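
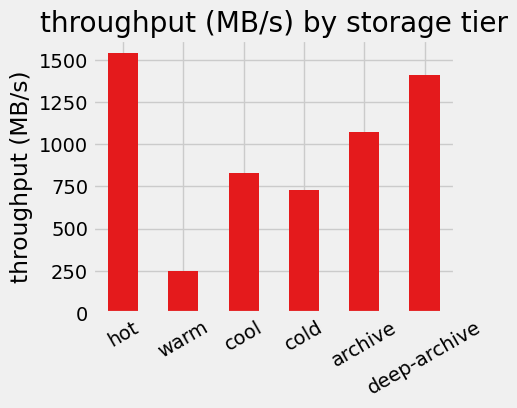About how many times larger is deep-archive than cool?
≈ 1.75×

deep-archive ≈ 1400, cool ≈ 800; 1400/800 ≈ 1.75.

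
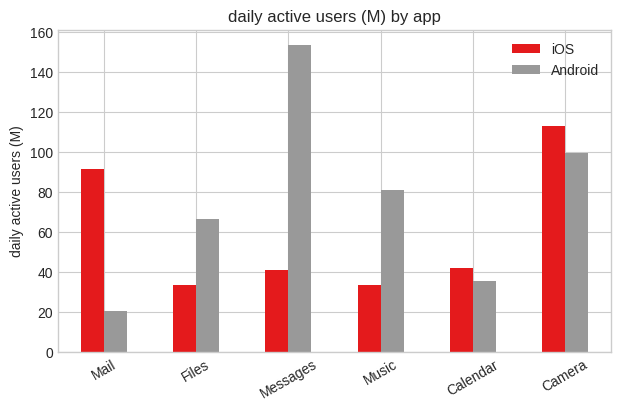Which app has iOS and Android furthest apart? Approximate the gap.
Messages, ≈ 120 M

Messages: iOS ≈ 40, Android ≈ 160 → gap ≈ 120. Next-largest (Mail) is only ≈ 80.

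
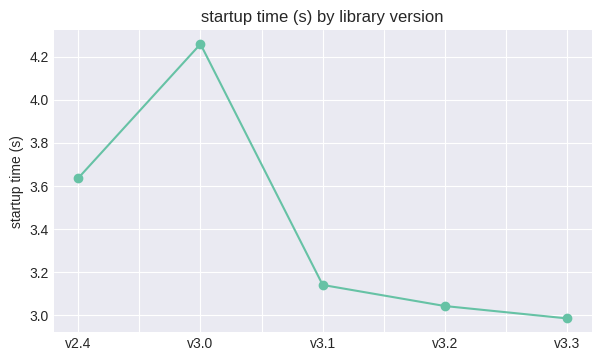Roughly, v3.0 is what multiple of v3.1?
≈ 1.31×

v3.0 ≈ 4.2, v3.1 ≈ 3.2; 4.2/3.2 ≈ 1.31.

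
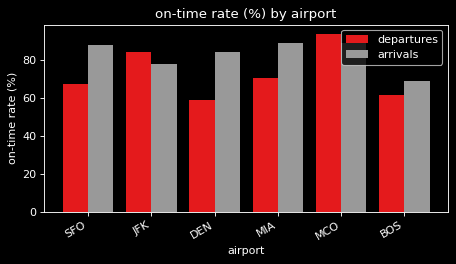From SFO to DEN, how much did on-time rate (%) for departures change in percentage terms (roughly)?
SFO ≈ 70, DEN ≈ 60; (60 − 70) / 70 ≈ -14.3%.

≈ -14.3%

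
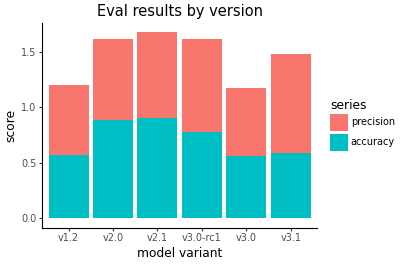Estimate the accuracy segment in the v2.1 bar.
accuracy top ≈ 1.0, bottom ≈ 0.0; segment ≈ 1.0.

≈ 1.0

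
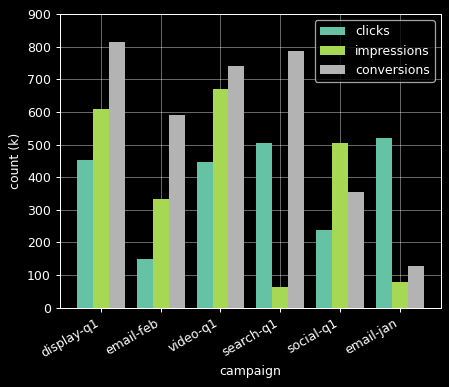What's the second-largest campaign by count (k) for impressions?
Top 3 for impressions: video-q1 ≈ 700, display-q1 ≈ 600, social-q1 ≈ 500.

display-q1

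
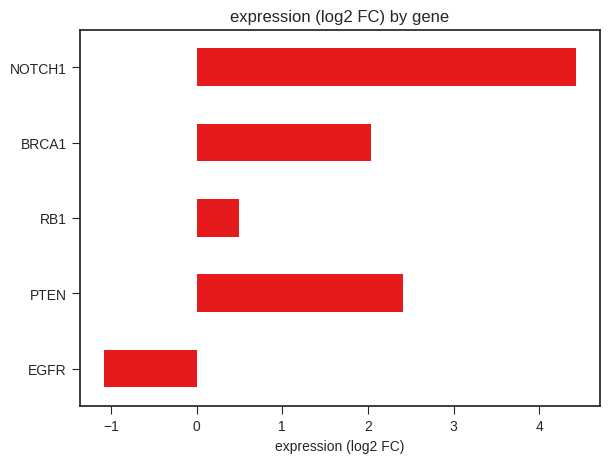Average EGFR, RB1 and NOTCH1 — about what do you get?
≈ 1.33

(-1.0 + 0.5 + 4.5) / 3 ≈ 1.33.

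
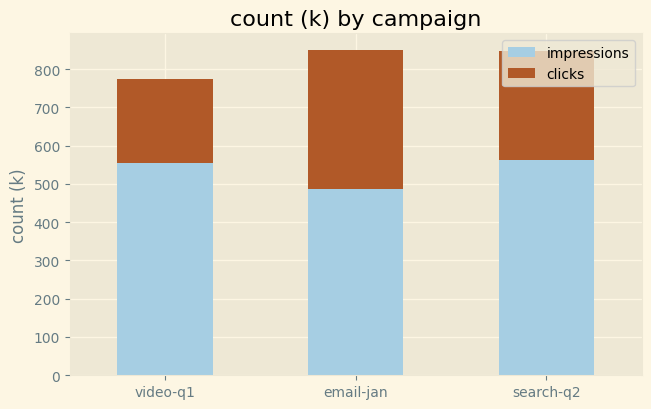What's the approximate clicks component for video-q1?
clicks top ≈ 800, bottom ≈ 600; segment ≈ 200.

≈ 200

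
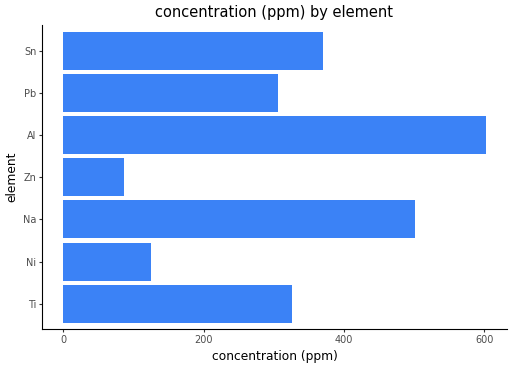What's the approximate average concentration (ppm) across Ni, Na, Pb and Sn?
≈ 325

(100 + 500 + 300 + 400) / 4 ≈ 325.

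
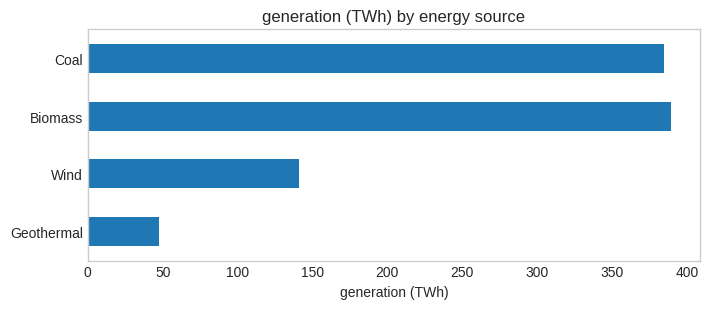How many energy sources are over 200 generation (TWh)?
2

Above 200: Biomass, Coal.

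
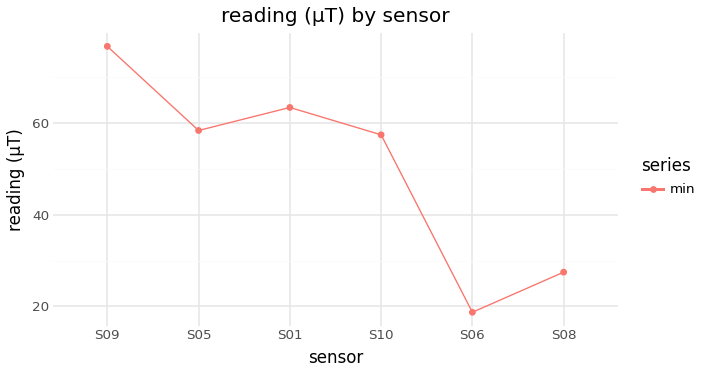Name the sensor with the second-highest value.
S01

Top 3: S09 ≈ 75, S01 ≈ 65, S05 ≈ 60.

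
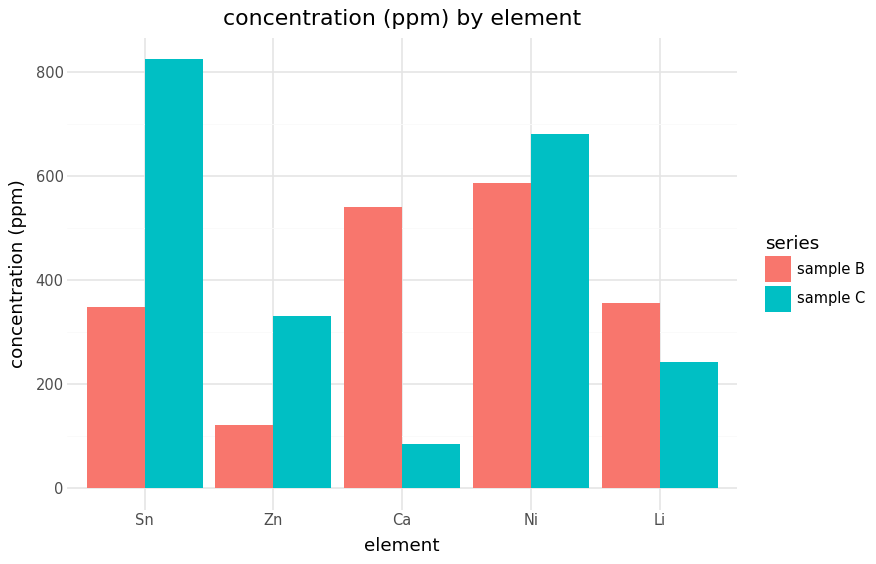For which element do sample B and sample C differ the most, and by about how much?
Sn: sample B ≈ 300, sample C ≈ 800 → gap ≈ 500. Next-largest (Ca) is only ≈ 400.

Sn, ≈ 500 ppm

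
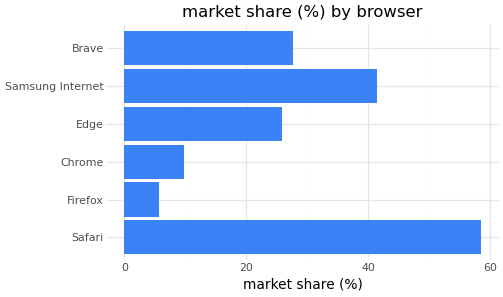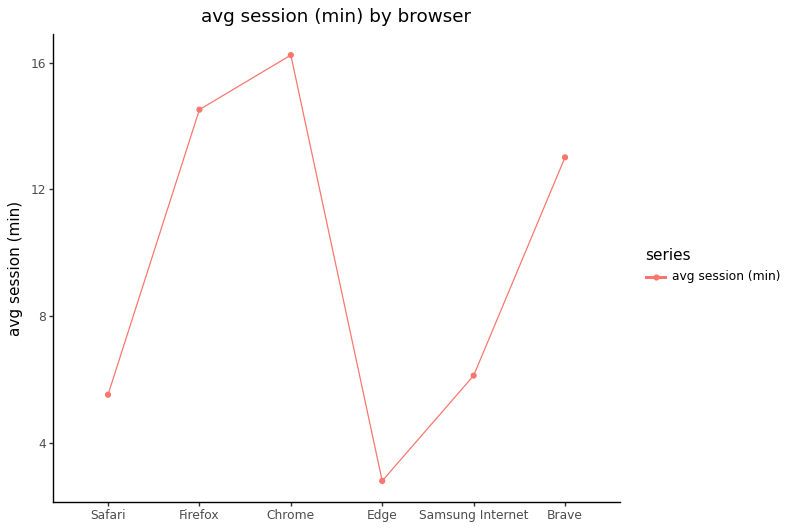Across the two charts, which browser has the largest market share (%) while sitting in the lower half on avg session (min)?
Safari

Chart 2 median avg session (min) ≈ 10; below-median browsers: Safari, Edge, Samsung Internet. Among those, Safari has the highest market share (%) (≈ 60).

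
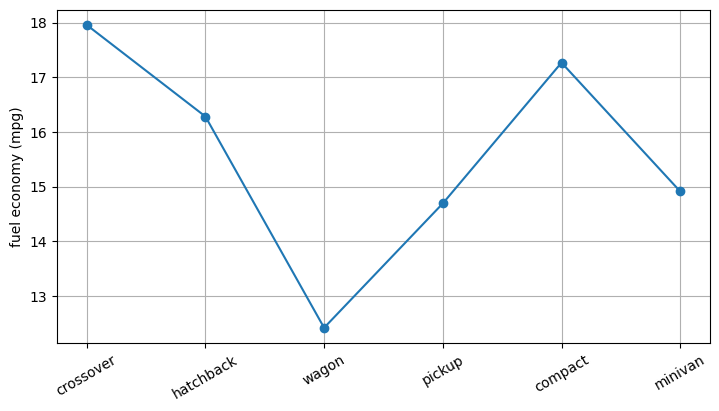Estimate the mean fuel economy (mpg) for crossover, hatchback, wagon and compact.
(18.0 + 16.5 + 12.5 + 17.5) / 4 ≈ 16.12.

≈ 16.12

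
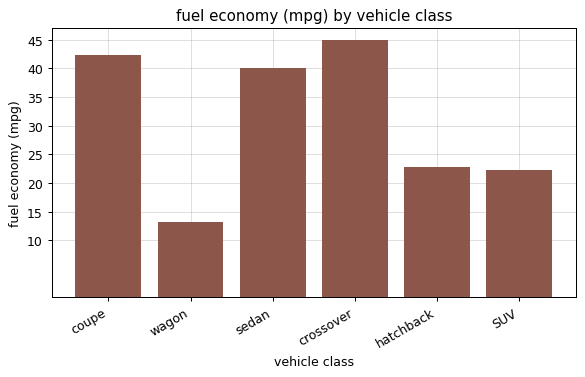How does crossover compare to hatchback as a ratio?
≈ 1.8×

crossover ≈ 45, hatchback ≈ 25; 45/25 ≈ 1.8.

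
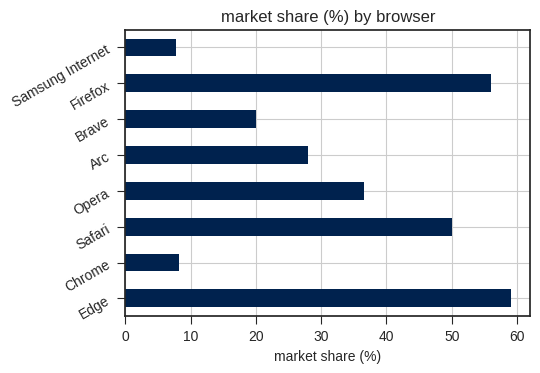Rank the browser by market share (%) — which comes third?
Top 4: Edge ≈ 60, Firefox ≈ 55, Safari ≈ 50, Opera ≈ 35.

Safari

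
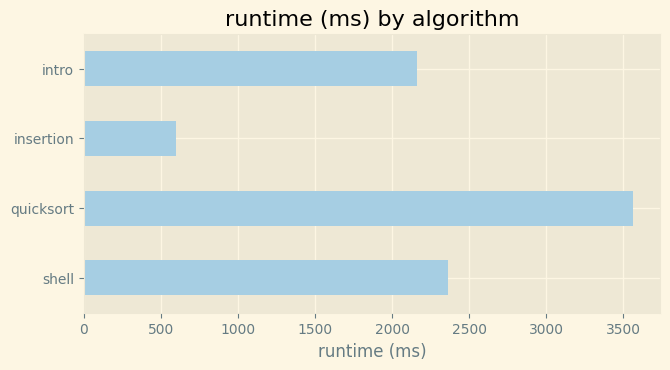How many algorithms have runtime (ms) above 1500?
3

Above 1500: shell, quicksort, intro.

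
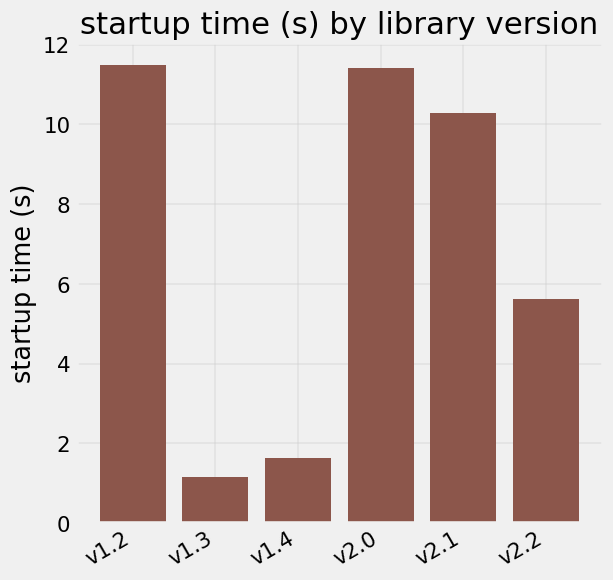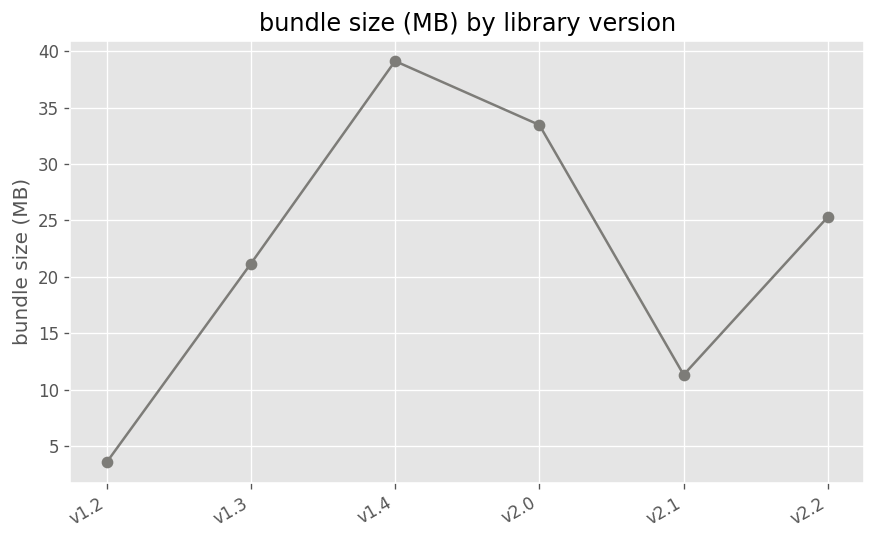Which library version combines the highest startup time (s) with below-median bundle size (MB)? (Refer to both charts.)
Chart 2 median bundle size (MB) ≈ 25; below-median library versions: v1.2, v1.3, v2.1. Among those, v1.2 has the highest startup time (s) (≈ 12).

v1.2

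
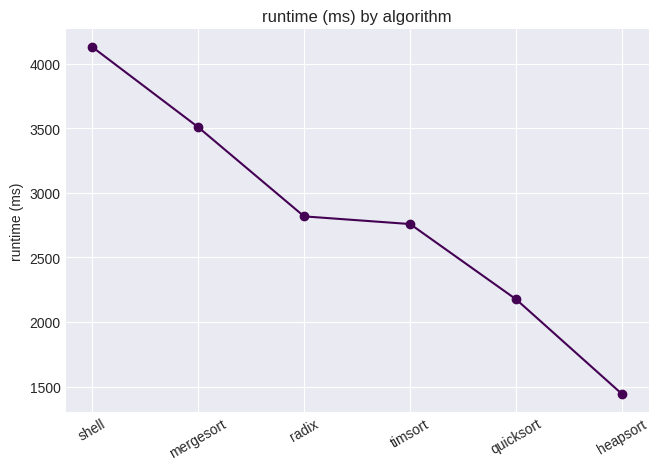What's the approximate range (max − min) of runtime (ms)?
≈ 2500

Max shell ≈ 4000, min heapsort ≈ 1500; range ≈ 2500.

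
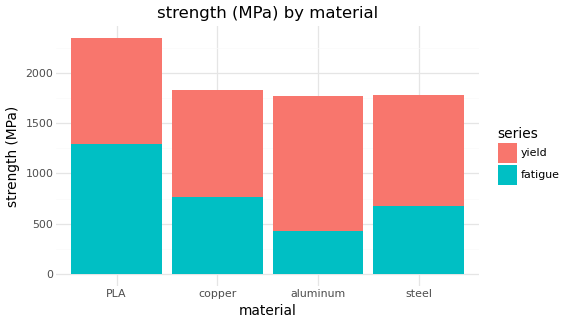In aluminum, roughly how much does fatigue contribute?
≈ 400

fatigue top ≈ 400, bottom ≈ 0; segment ≈ 400.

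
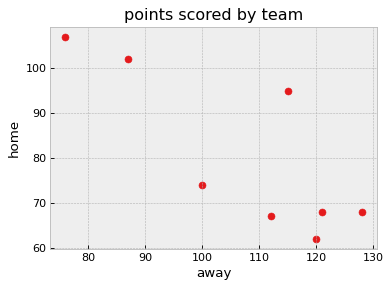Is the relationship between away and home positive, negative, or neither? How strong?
Points are negatively correlated; strong (|r| ≈ 0.8).

negative, strong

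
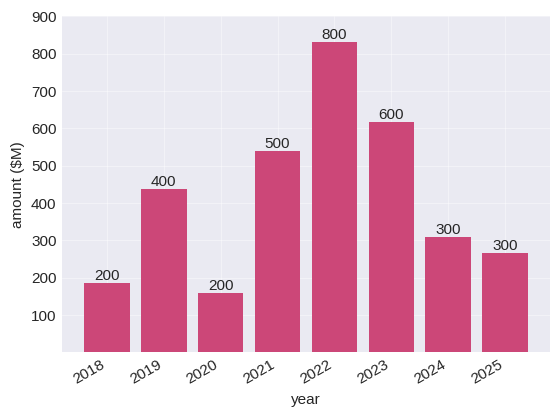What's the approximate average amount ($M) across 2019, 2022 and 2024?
(400 + 800 + 300) / 3 ≈ 500.

≈ 500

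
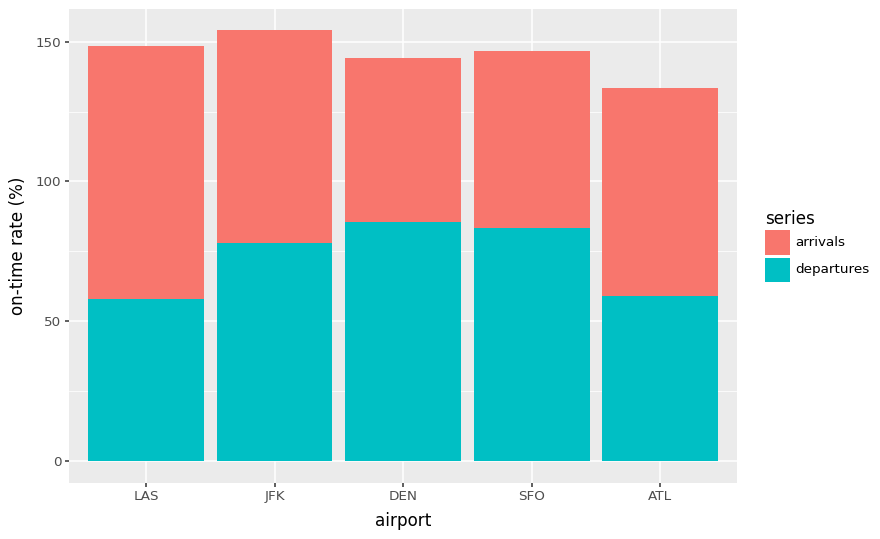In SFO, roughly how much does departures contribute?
≈ 80

departures top ≈ 80, bottom ≈ 0; segment ≈ 80.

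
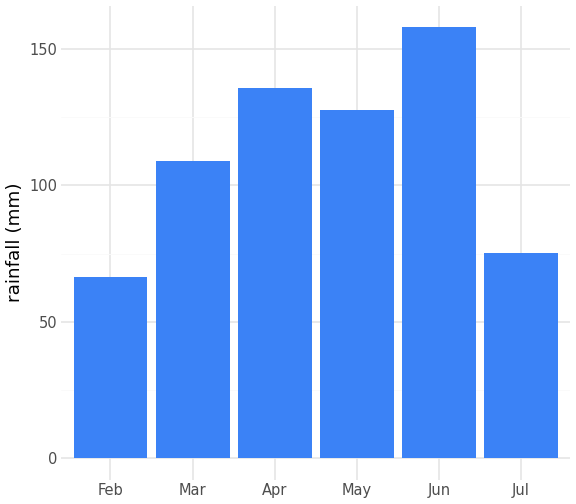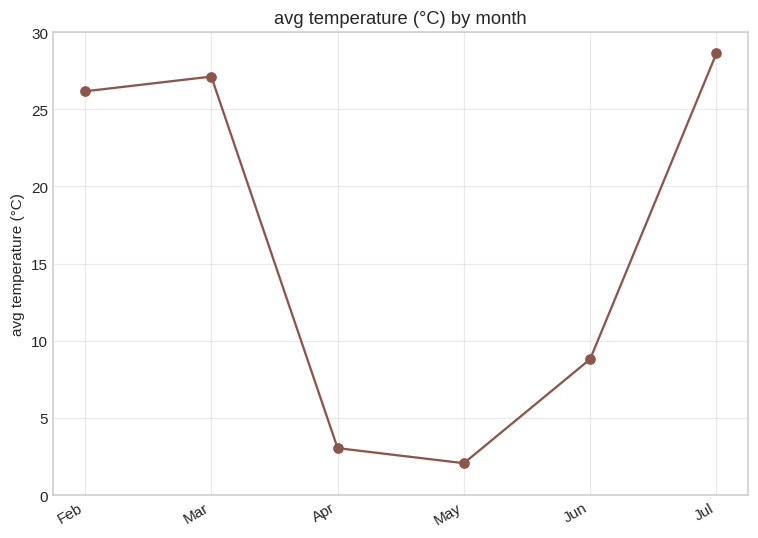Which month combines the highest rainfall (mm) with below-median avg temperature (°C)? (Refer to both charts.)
Chart 2 median avg temperature (°C) ≈ 15; below-median months: Apr, May, Jun. Among those, Jun has the highest rainfall (mm) (≈ 160).

Jun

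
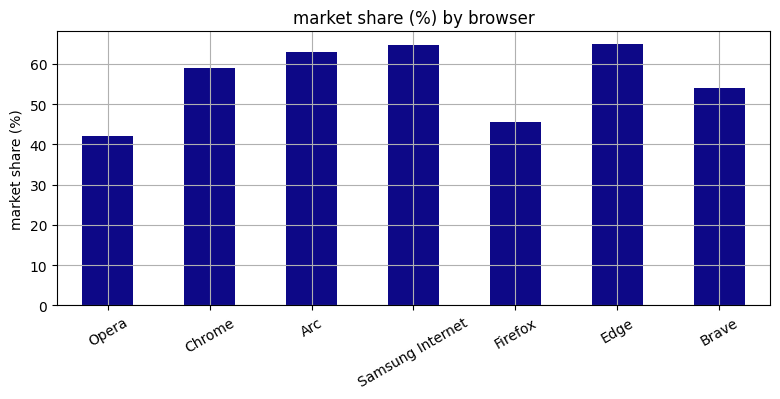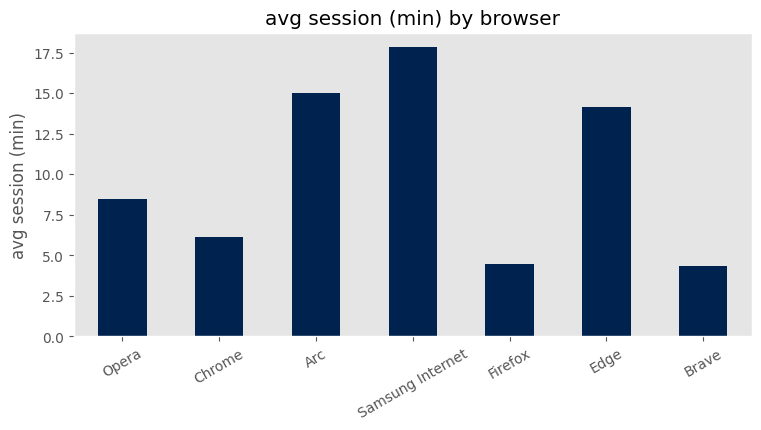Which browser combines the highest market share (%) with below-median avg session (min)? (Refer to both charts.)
Chrome

Chart 2 median avg session (min) ≈ 8; below-median browsers: Chrome, Firefox, Brave. Among those, Chrome has the highest market share (%) (≈ 60).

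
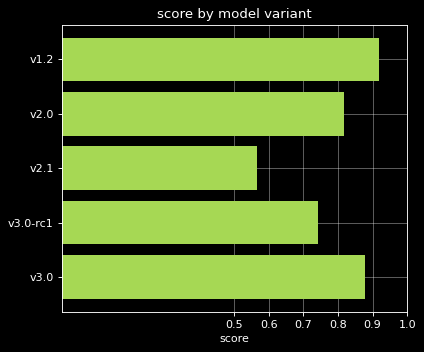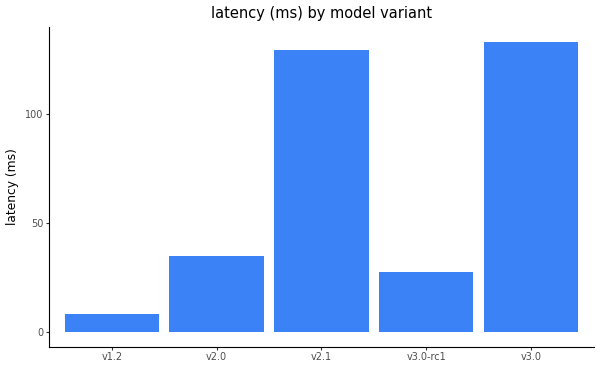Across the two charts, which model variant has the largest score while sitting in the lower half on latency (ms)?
v1.2

Chart 2 median latency (ms) ≈ 40; below-median model variants: v1.2, v3.0-rc1. Among those, v1.2 has the highest score (≈ 0.9).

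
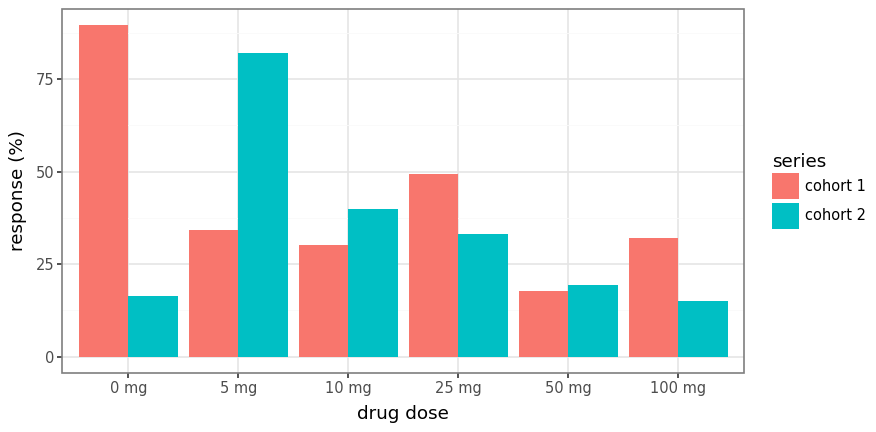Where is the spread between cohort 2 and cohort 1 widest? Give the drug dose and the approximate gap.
0 mg, ≈ 70 %

0 mg: cohort 2 ≈ 20, cohort 1 ≈ 90 → gap ≈ 70. Next-largest (5 mg) is only ≈ 50.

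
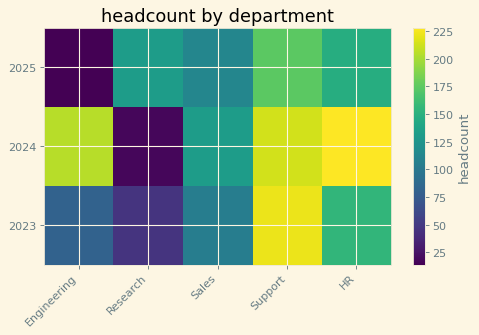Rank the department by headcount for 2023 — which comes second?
HR

Top 3 for 2023: Support ≈ 220, HR ≈ 160, Sales ≈ 100.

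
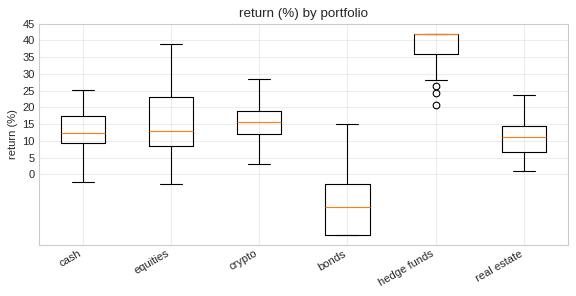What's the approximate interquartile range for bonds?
Q3 ≈ -5, Q1 ≈ -20; IQR ≈ 15.

≈ 15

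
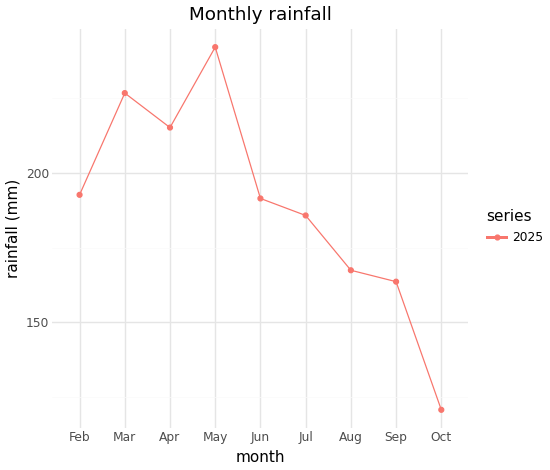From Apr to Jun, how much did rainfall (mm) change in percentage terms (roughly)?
Apr ≈ 220, Jun ≈ 200; (200 − 220) / 220 ≈ -9.1%.

≈ -9.1%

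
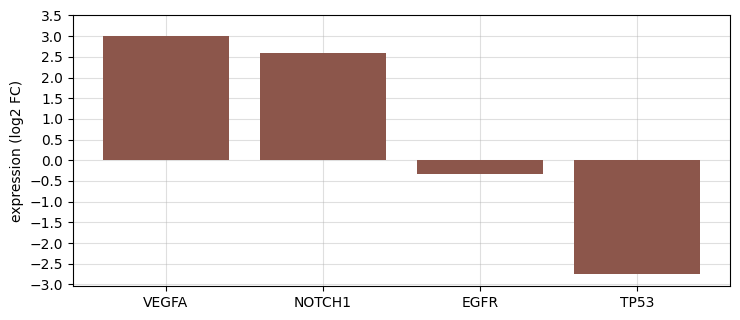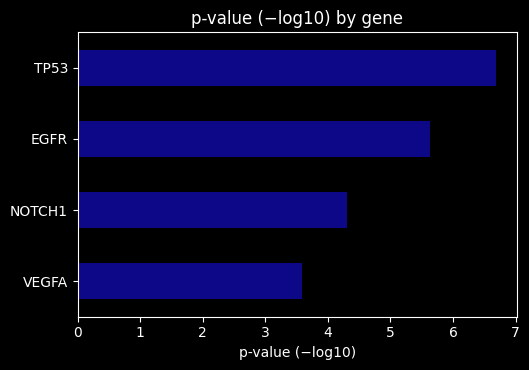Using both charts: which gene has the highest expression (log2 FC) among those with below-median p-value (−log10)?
Chart 2 median p-value (−log10) ≈ 5; below-median genes: VEGFA, NOTCH1. Among those, VEGFA has the highest expression (log2 FC) (≈ 3).

VEGFA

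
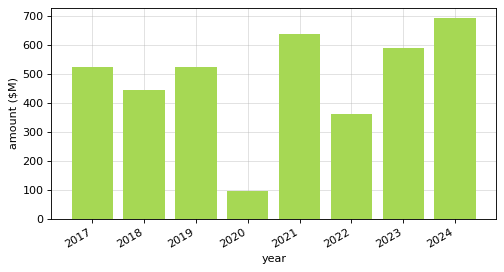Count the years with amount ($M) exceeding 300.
7

Above 300: 2017, 2018, 2019, 2021, 2022, 2023, 2024.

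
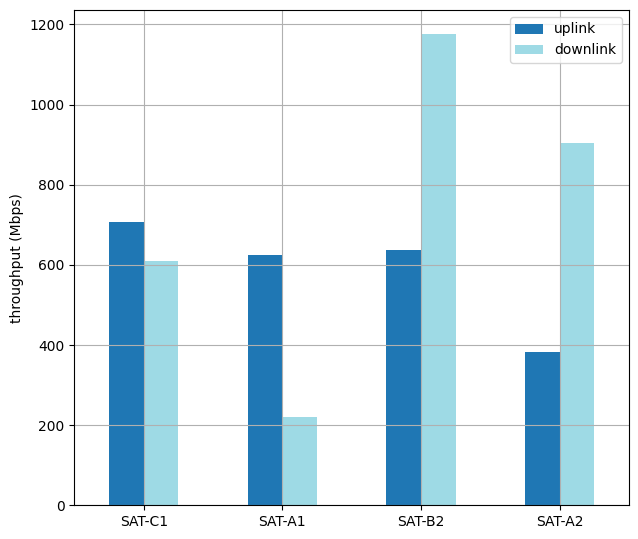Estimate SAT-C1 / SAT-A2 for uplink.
≈ 1.75×

SAT-C1 ≈ 700, SAT-A2 ≈ 400; 700/400 ≈ 1.75.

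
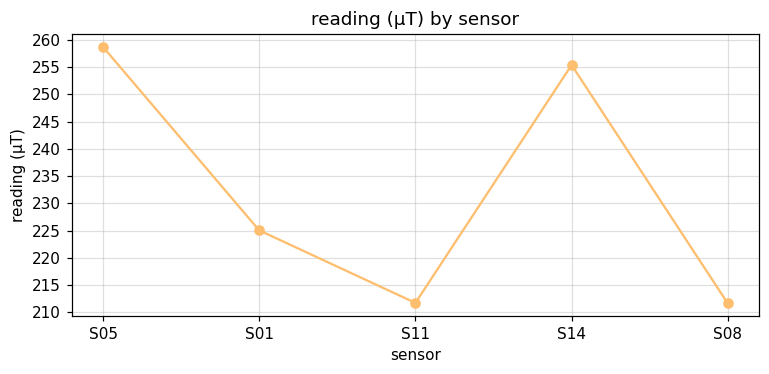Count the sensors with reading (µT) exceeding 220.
Above 220: S05, S01, S14.

3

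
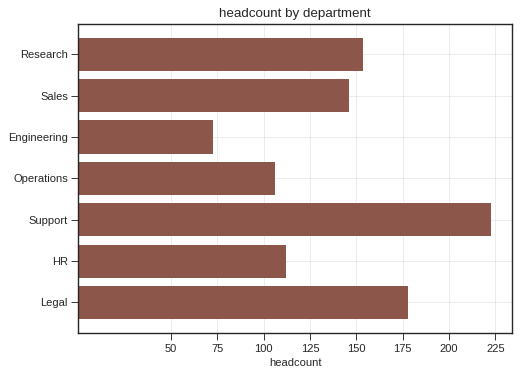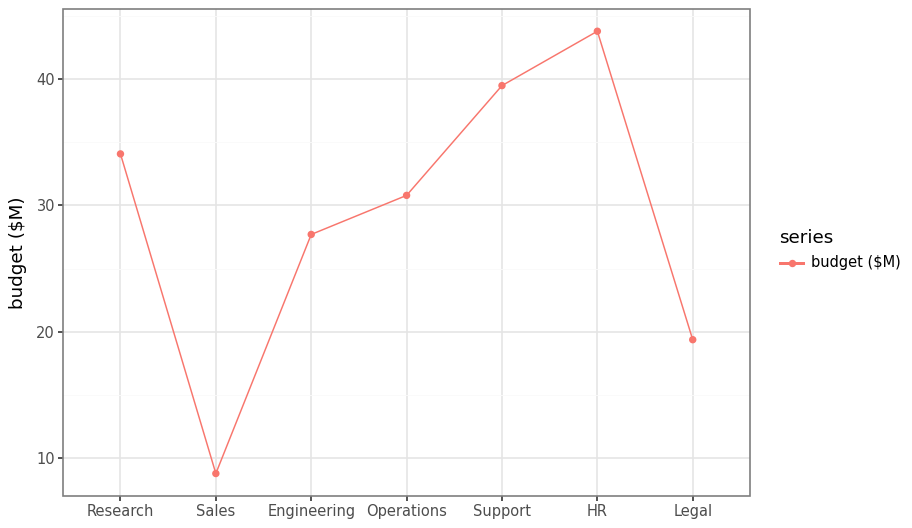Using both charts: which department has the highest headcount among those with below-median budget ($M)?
Chart 2 median budget ($M) ≈ 30; below-median departments: Sales, Engineering, Legal. Among those, Legal has the highest headcount (≈ 175).

Legal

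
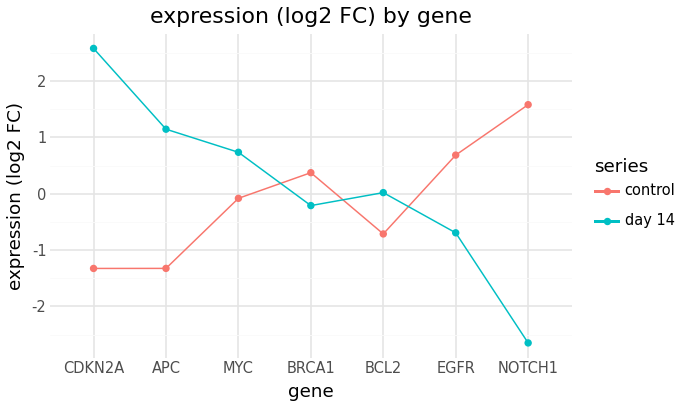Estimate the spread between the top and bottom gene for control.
≈ 3.0

Max NOTCH1 ≈ 1.5, min CDKN2A ≈ -1.5; range ≈ 3.0.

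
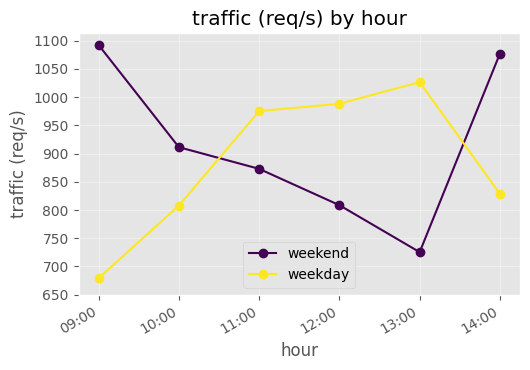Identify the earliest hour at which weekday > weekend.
10:00: weekday ≈ 800 vs weekend ≈ 900 (not yet); 11:00: weekday ≈ 1000 vs weekend ≈ 850 (first crossover).

11:00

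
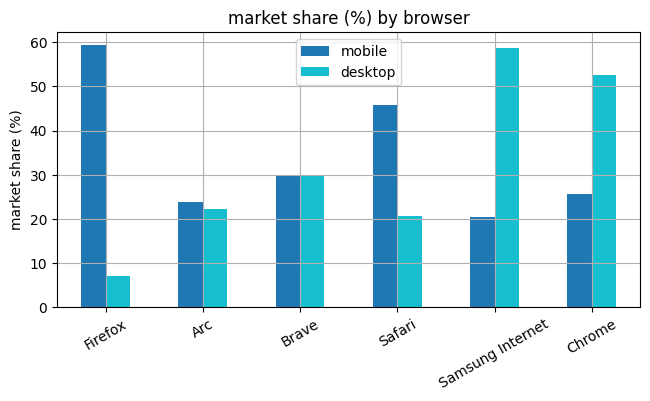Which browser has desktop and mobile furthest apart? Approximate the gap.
Firefox, ≈ 55 %

Firefox: desktop ≈ 5, mobile ≈ 60 → gap ≈ 55. Next-largest (Samsung Internet) is only ≈ 40.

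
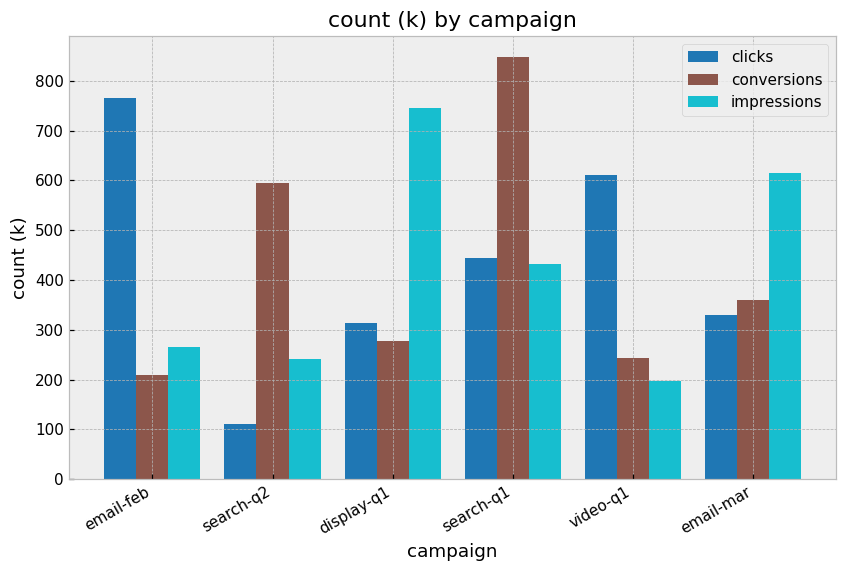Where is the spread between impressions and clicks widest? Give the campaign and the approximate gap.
email-feb: impressions ≈ 300, clicks ≈ 800 → gap ≈ 500. Next-largest (display-q1) is only ≈ 400.

email-feb, ≈ 500 k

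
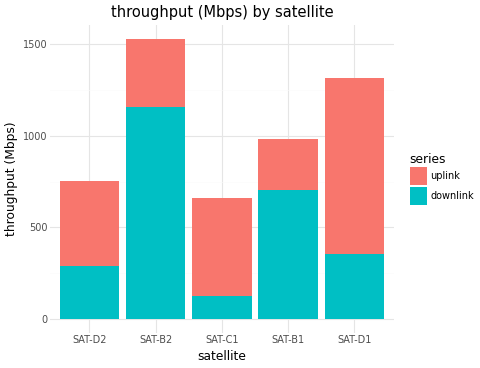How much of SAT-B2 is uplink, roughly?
uplink top ≈ 1600, bottom ≈ 1200; segment ≈ 400.

≈ 400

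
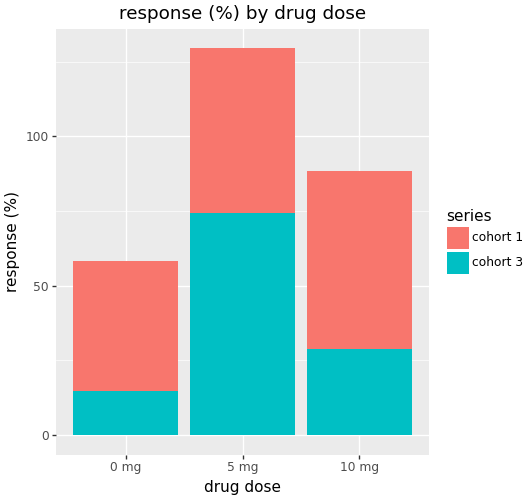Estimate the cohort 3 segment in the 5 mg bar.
cohort 3 top ≈ 80, bottom ≈ 0; segment ≈ 80.

≈ 80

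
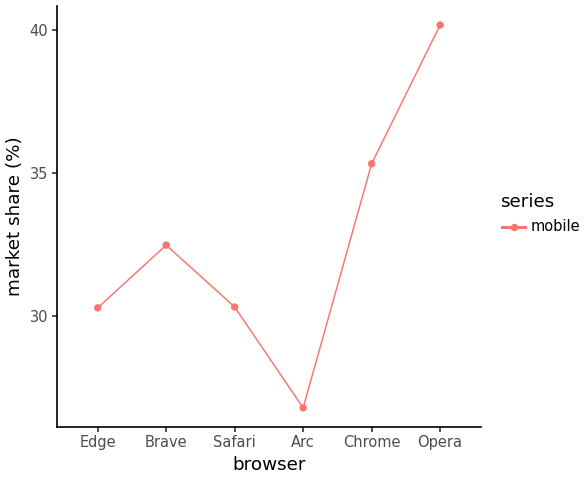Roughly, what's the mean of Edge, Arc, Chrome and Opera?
(30 + 26 + 36 + 40) / 4 ≈ 33.

≈ 33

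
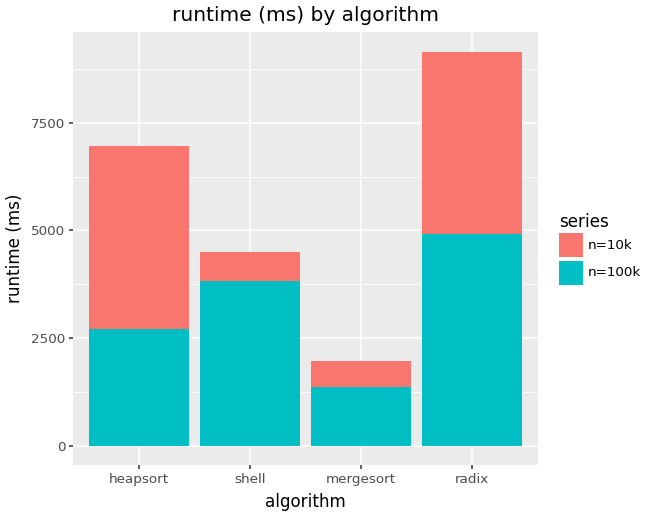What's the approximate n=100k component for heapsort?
n=100k top ≈ 3000, bottom ≈ 0; segment ≈ 3000.

≈ 3000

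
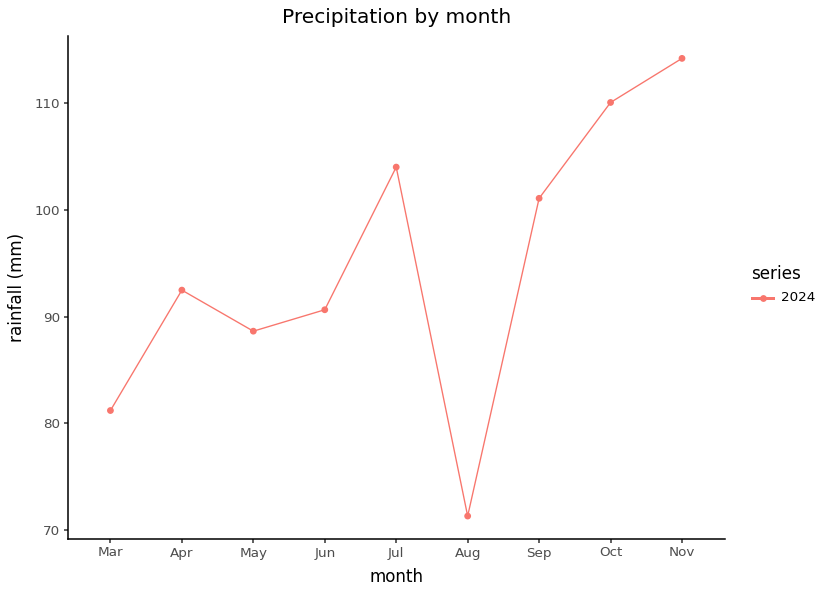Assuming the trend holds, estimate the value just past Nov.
≈ 122.5

Last three: 100, 110, 115 → slope ≈ 7.5/step → next ≈ 122.5.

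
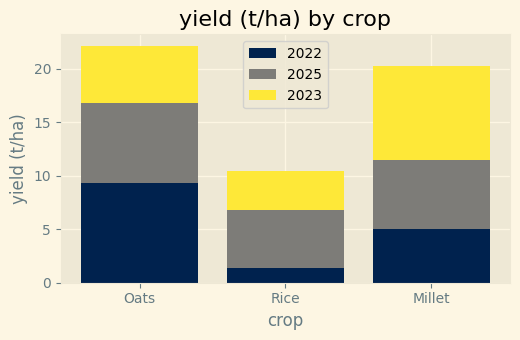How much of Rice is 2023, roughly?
2023 top ≈ 10, bottom ≈ 6; segment ≈ 4.

≈ 4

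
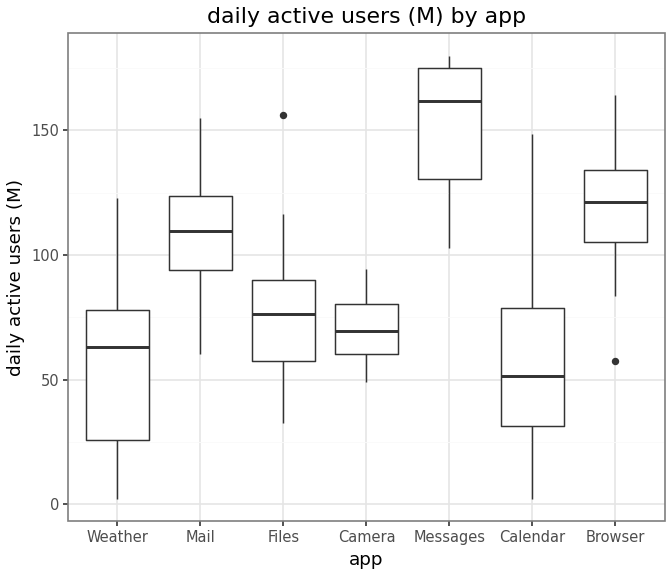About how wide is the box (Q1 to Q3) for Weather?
Q3 ≈ 80, Q1 ≈ 30; IQR ≈ 50.

≈ 50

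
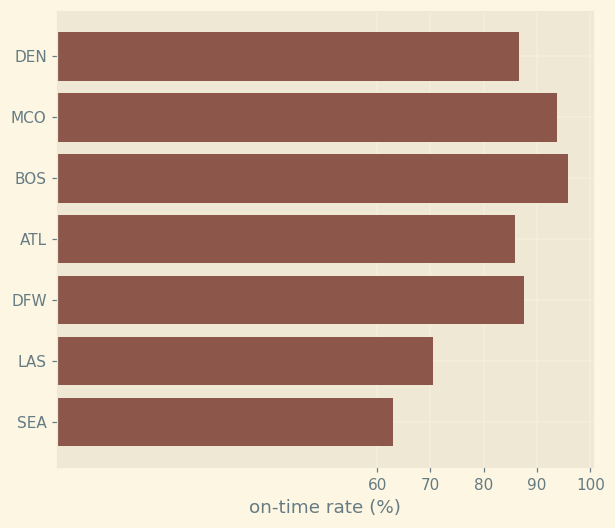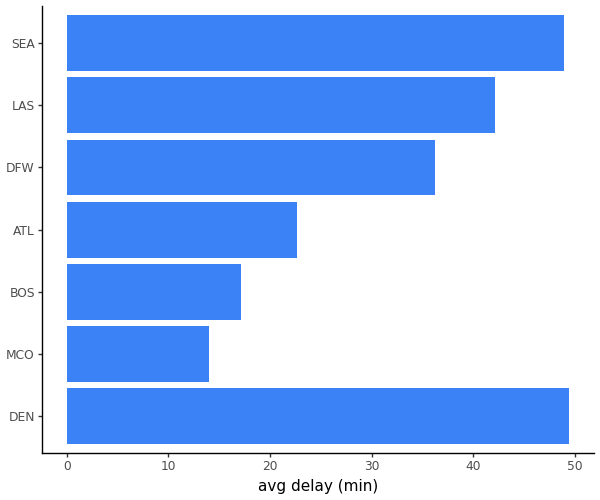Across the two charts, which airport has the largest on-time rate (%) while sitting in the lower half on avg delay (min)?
BOS

Chart 2 median avg delay (min) ≈ 35; below-median airports: MCO, BOS, ATL. Among those, BOS has the highest on-time rate (%) (≈ 100).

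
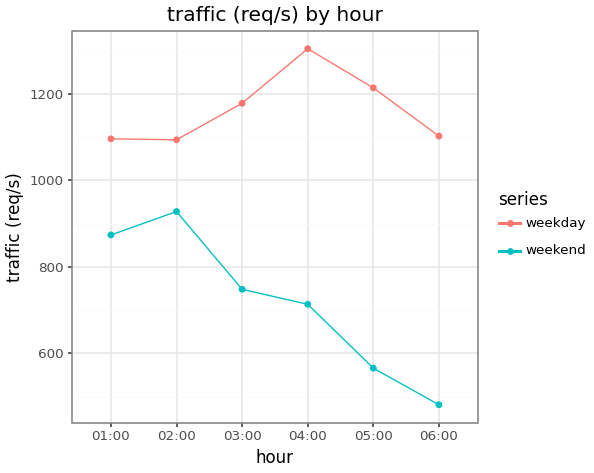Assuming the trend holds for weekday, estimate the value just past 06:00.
≈ 1000

Last three: 1300, 1200, 1100 → slope ≈ -100/step → next ≈ 1000.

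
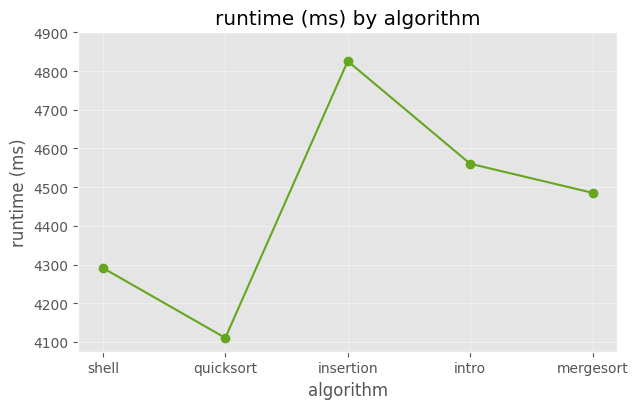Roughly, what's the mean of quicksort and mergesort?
≈ 4300

(4100 + 4500) / 2 ≈ 4300.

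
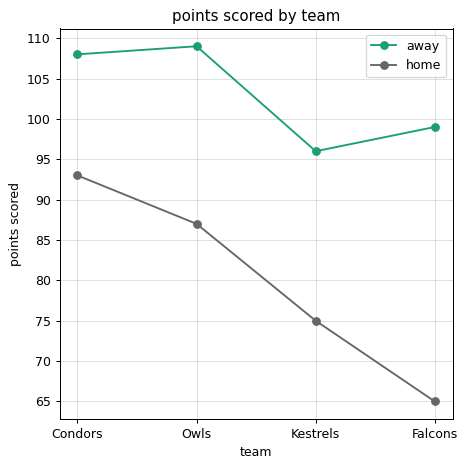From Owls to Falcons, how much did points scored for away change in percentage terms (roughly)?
Owls ≈ 110, Falcons ≈ 100; (100 − 110) / 110 ≈ -9.1%.

≈ -9.1%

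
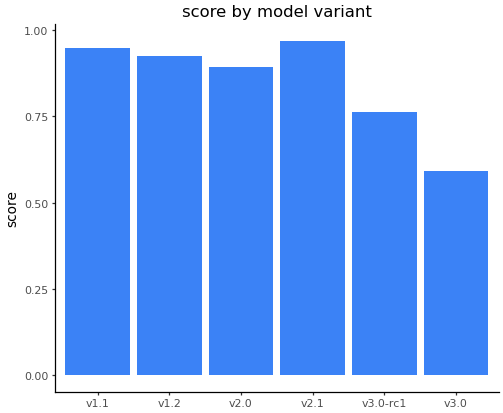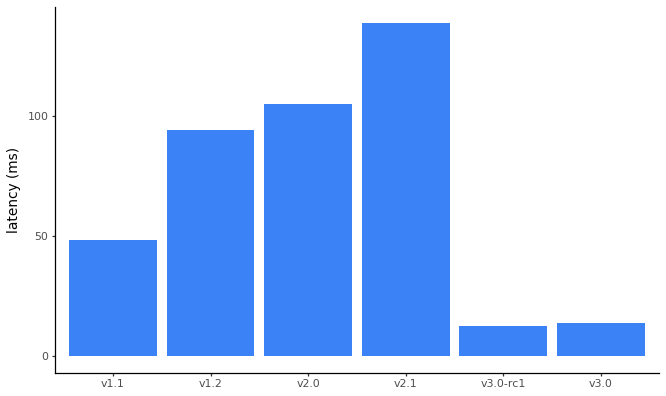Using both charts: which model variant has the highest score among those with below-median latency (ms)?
Chart 2 median latency (ms) ≈ 80; below-median model variants: v1.1, v3.0-rc1, v3.0. Among those, v1.1 has the highest score (≈ 0.9).

v1.1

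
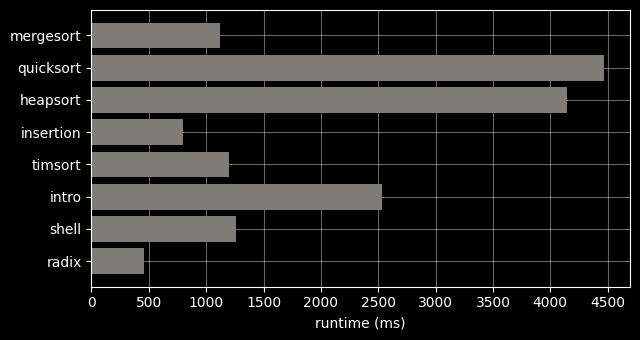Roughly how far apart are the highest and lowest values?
Max quicksort ≈ 4500, min radix ≈ 500; range ≈ 4000.

≈ 4000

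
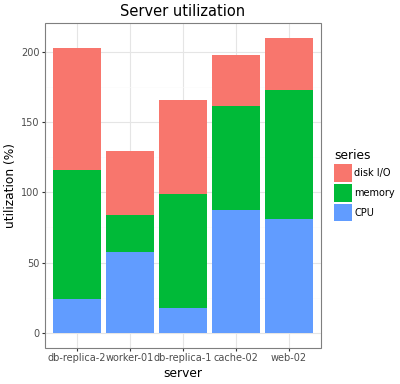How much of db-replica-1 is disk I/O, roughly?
disk I/O top ≈ 160, bottom ≈ 100; segment ≈ 60.

≈ 60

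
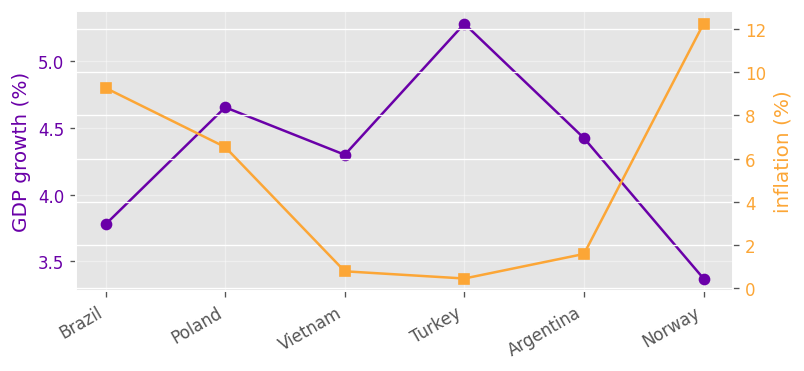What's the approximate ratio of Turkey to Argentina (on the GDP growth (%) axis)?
≈ 1.18×

Turkey ≈ 5.2, Argentina ≈ 4.4; 5.2/4.4 ≈ 1.18.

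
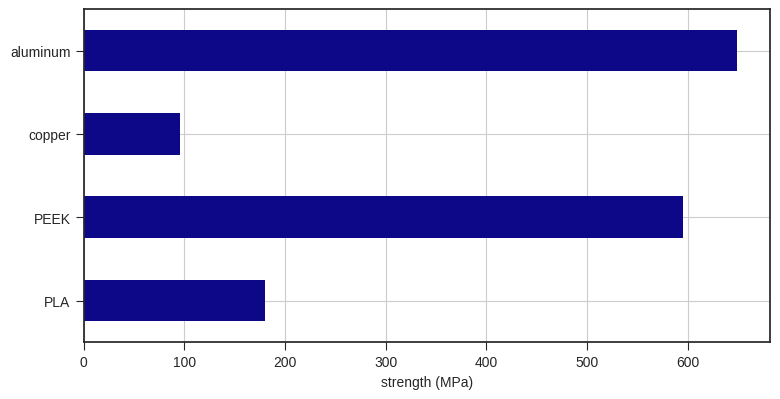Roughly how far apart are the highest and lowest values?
Max aluminum ≈ 600, min copper ≈ 100; range ≈ 500.

≈ 500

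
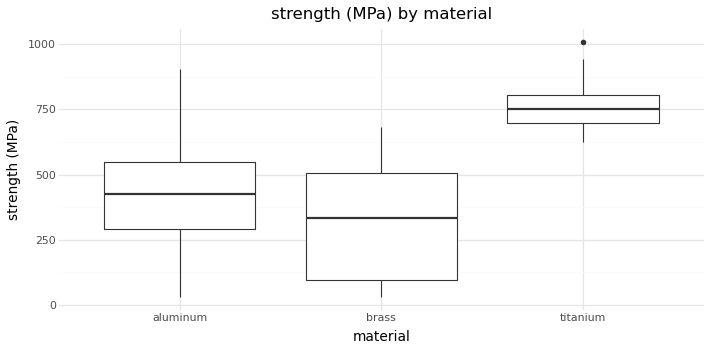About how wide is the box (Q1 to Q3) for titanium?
≈ 100

Q3 ≈ 800, Q1 ≈ 700; IQR ≈ 100.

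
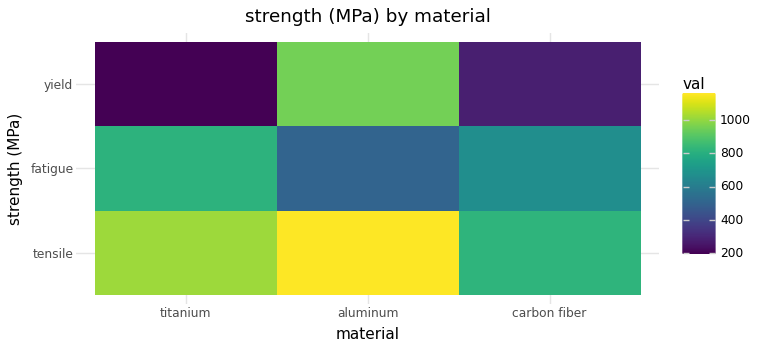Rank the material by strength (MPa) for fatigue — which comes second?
carbon fiber

Top 3 for fatigue: titanium ≈ 800, carbon fiber ≈ 700, aluminum ≈ 500.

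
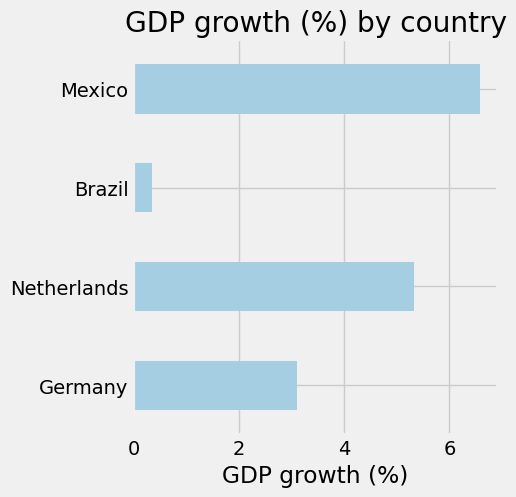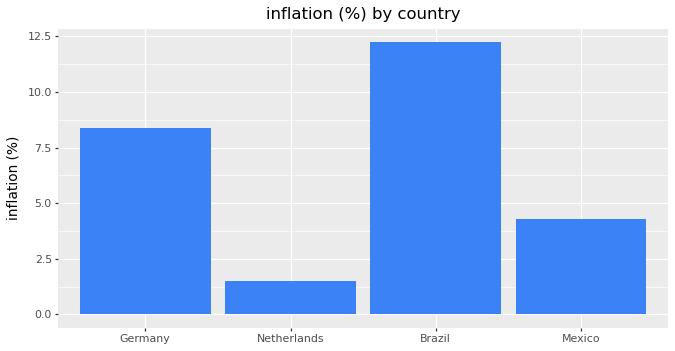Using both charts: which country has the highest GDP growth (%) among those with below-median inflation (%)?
Chart 2 median inflation (%) ≈ 6; below-median countries: Netherlands, Mexico. Among those, Mexico has the highest GDP growth (%) (≈ 7).

Mexico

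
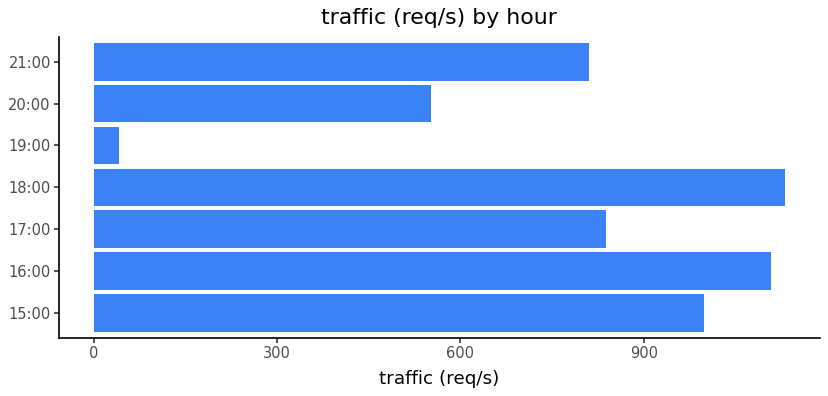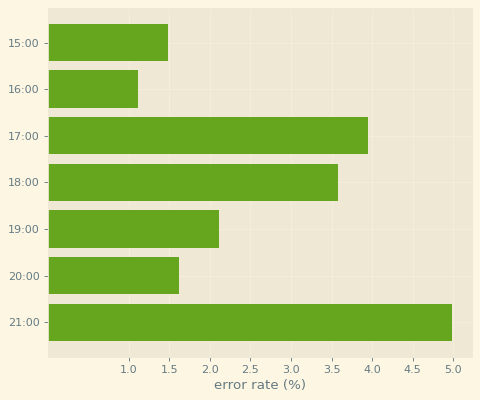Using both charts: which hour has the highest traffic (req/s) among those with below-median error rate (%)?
16:00

Chart 2 median error rate (%) ≈ 2; below-median hours: 15:00, 16:00, 20:00. Among those, 16:00 has the highest traffic (req/s) (≈ 1200).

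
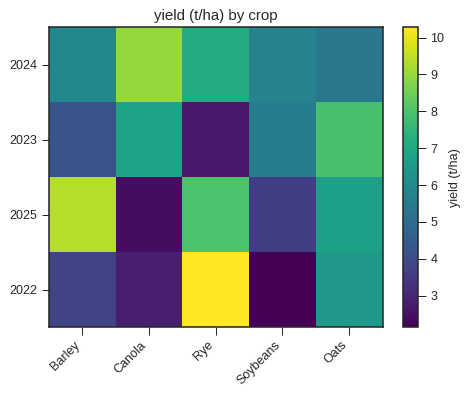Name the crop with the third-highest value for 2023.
Top 4 for 2023: Oats ≈ 8, Canola ≈ 7, Soybeans ≈ 6, Barley ≈ 4.

Soybeans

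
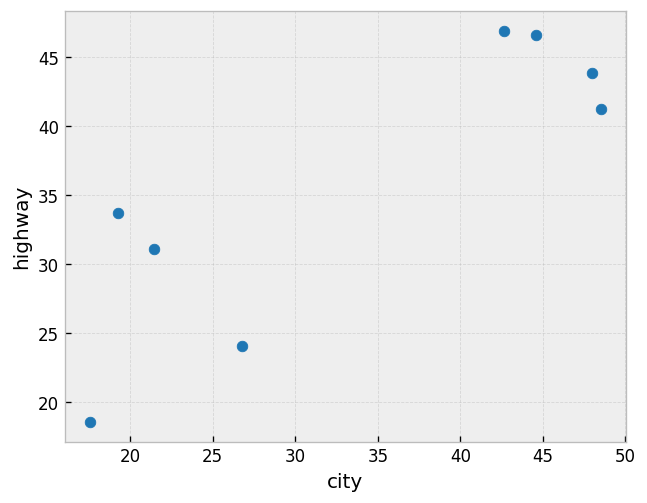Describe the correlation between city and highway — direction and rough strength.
positive, strong

Points are positively correlated; strong (|r| ≈ 0.8).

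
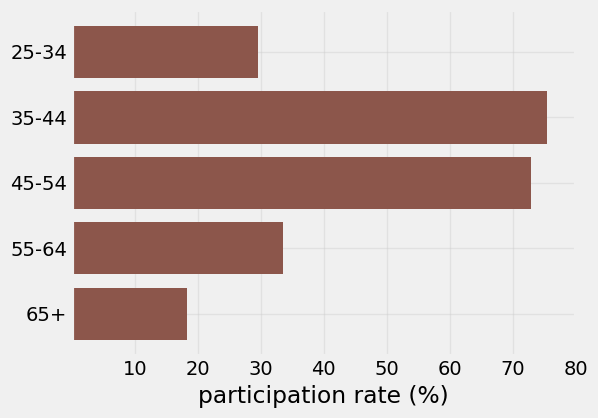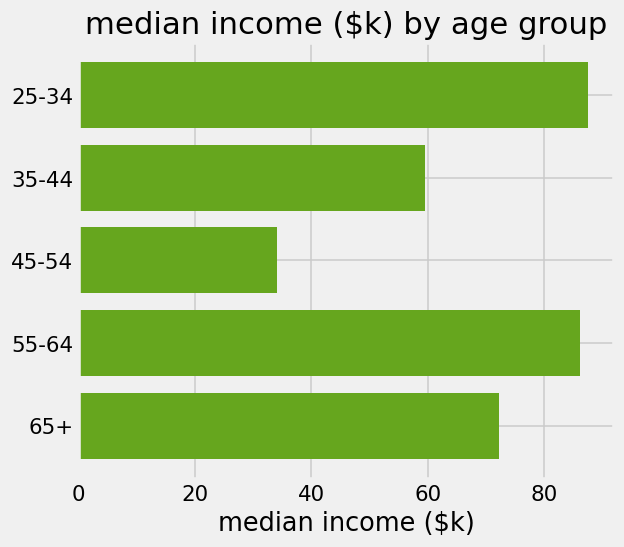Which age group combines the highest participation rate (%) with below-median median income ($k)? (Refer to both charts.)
35-44

Chart 2 median median income ($k) ≈ 70; below-median age groups: 35-44, 45-54. Among those, 35-44 has the highest participation rate (%) (≈ 80).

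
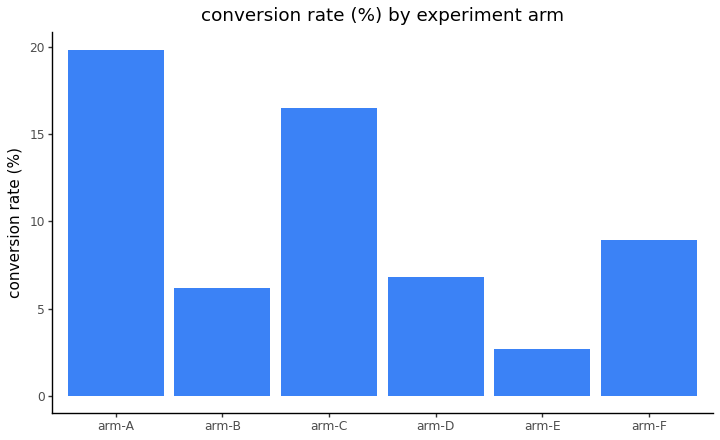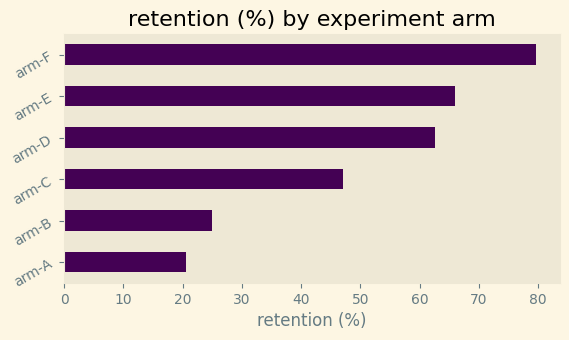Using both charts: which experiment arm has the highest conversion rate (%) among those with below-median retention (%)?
arm-A

Chart 2 median retention (%) ≈ 50; below-median experiment arms: arm-A, arm-B, arm-C. Among those, arm-A has the highest conversion rate (%) (≈ 20).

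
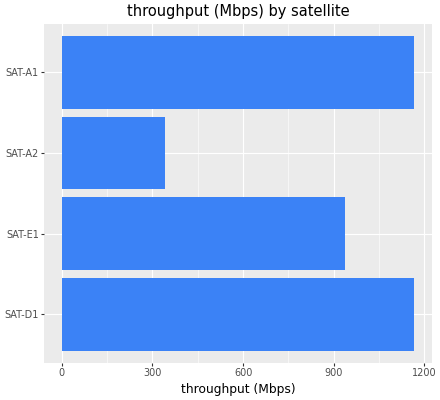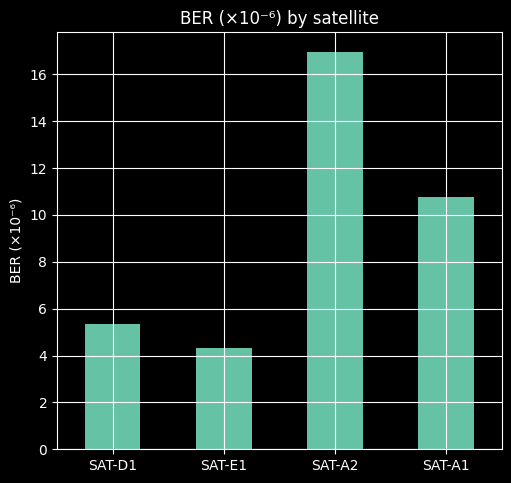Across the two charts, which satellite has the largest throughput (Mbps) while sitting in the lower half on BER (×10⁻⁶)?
SAT-D1

Chart 2 median BER (×10⁻⁶) ≈ 8; below-median satellites: SAT-D1, SAT-E1. Among those, SAT-D1 has the highest throughput (Mbps) (≈ 1200).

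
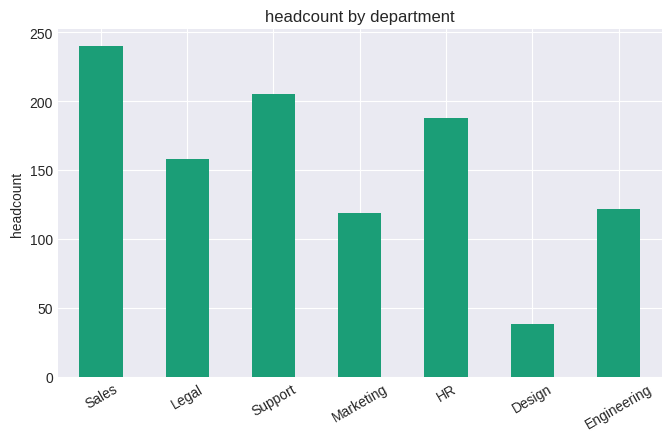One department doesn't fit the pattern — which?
Design

Design ≈ 40; the rest sit between ≈ 120 and ≈ 240.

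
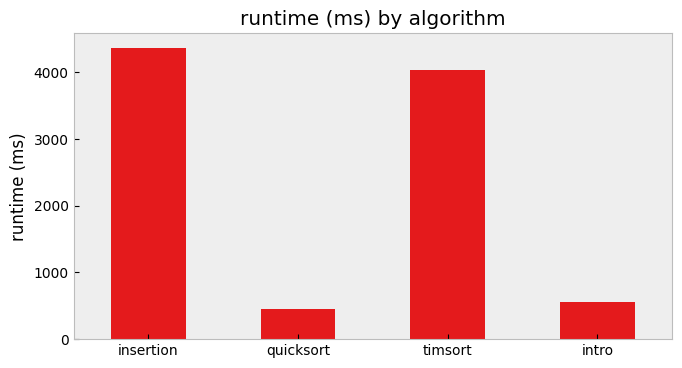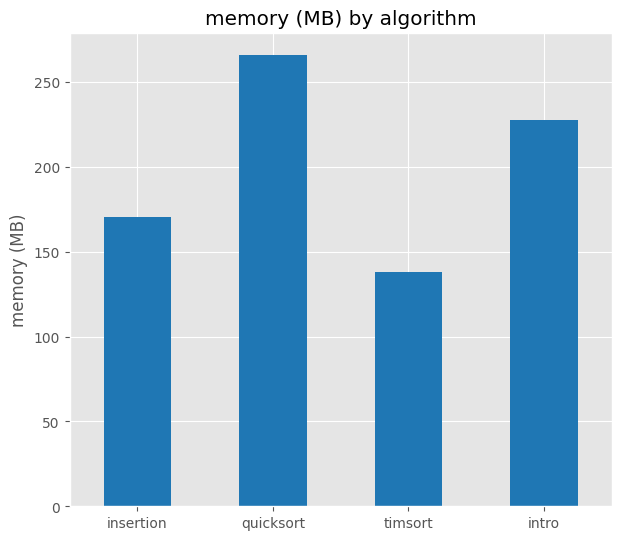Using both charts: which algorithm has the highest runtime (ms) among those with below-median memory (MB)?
insertion

Chart 2 median memory (MB) ≈ 200; below-median algorithms: insertion, timsort. Among those, insertion has the highest runtime (ms) (≈ 4500).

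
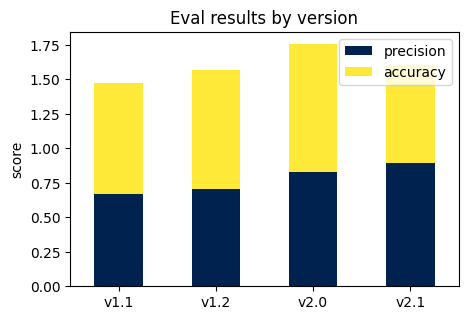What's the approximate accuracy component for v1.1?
≈ 0.8

accuracy top ≈ 1.4, bottom ≈ 0.6; segment ≈ 0.8.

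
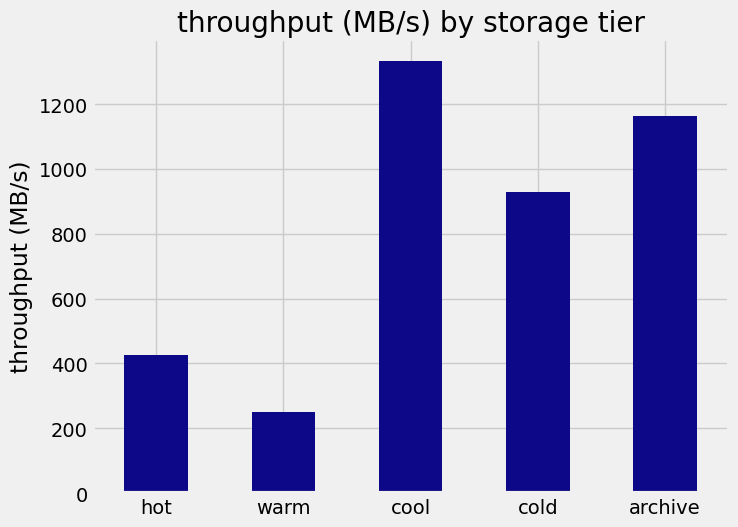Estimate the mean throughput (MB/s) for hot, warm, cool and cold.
≈ 750

(400 + 200 + 1400 + 1000) / 4 ≈ 750.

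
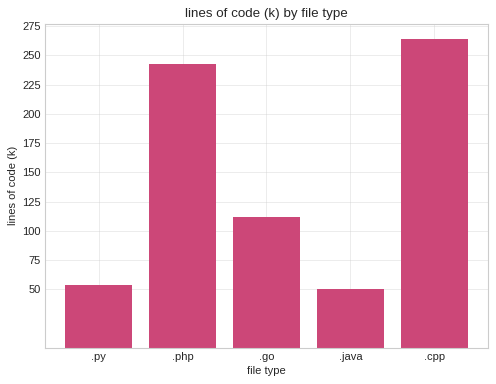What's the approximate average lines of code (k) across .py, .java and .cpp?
(50 + 50 + 275) / 3 ≈ 125.

≈ 125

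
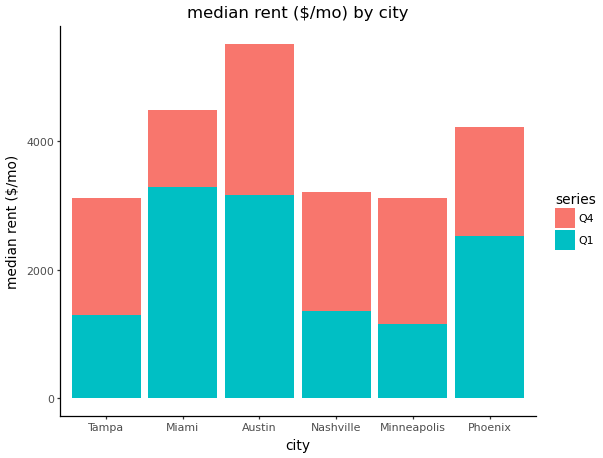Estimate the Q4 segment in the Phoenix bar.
≈ 1500

Q4 top ≈ 4000, bottom ≈ 2500; segment ≈ 1500.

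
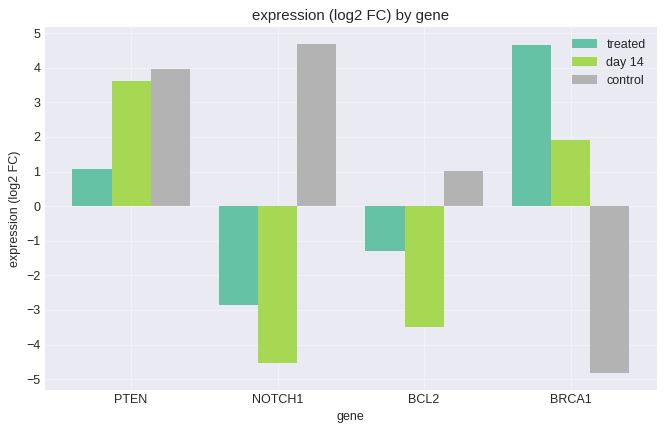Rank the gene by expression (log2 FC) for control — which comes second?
Top 3 for control: NOTCH1 ≈ 5, PTEN ≈ 4, BCL2 ≈ 1.

PTEN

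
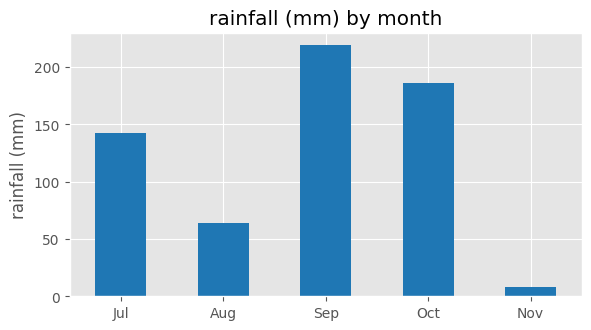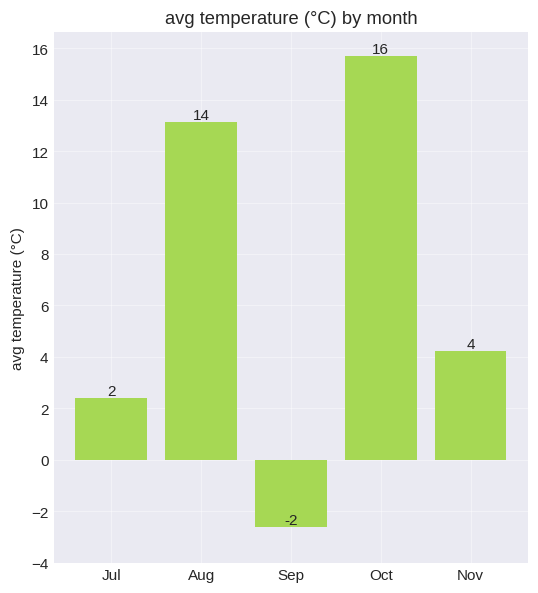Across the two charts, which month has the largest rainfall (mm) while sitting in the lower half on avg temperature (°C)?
Chart 2 median avg temperature (°C) ≈ 4; below-median months: Jul, Sep. Among those, Sep has the highest rainfall (mm) (≈ 225).

Sep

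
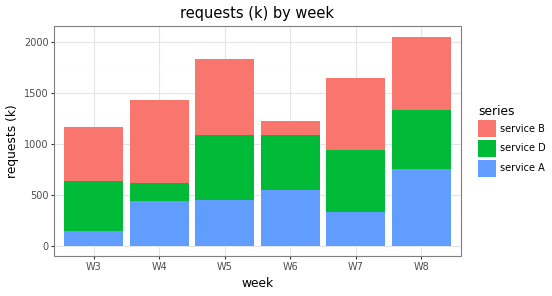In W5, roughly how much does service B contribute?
≈ 800

service B top ≈ 1800, bottom ≈ 1000; segment ≈ 800.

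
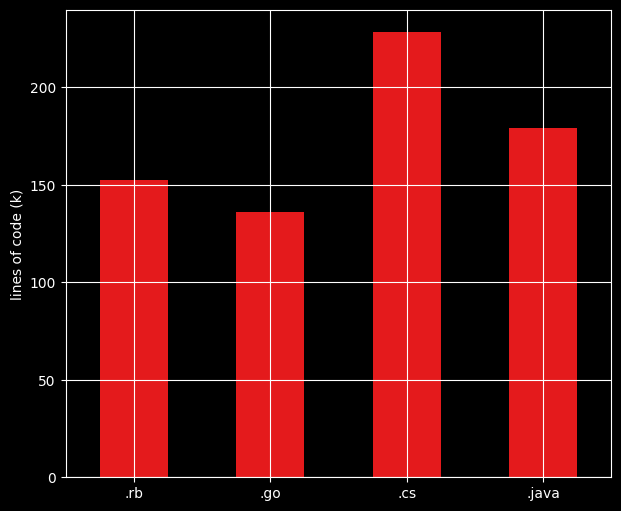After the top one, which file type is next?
Top 3: .cs ≈ 220, .java ≈ 180, .rb ≈ 160.

.java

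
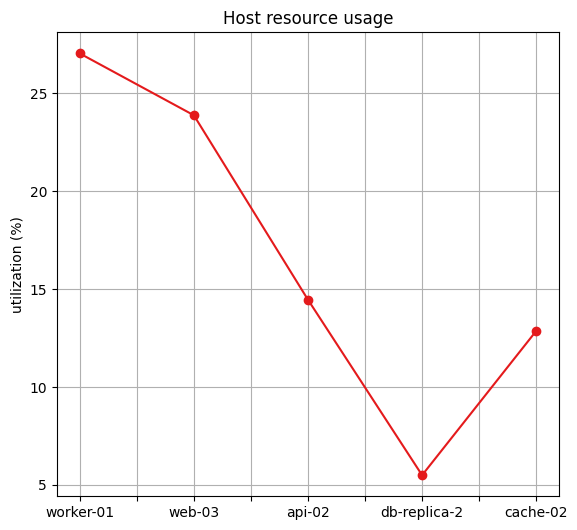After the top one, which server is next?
web-03

Top 3: worker-01 ≈ 28, web-03 ≈ 24, api-02 ≈ 14.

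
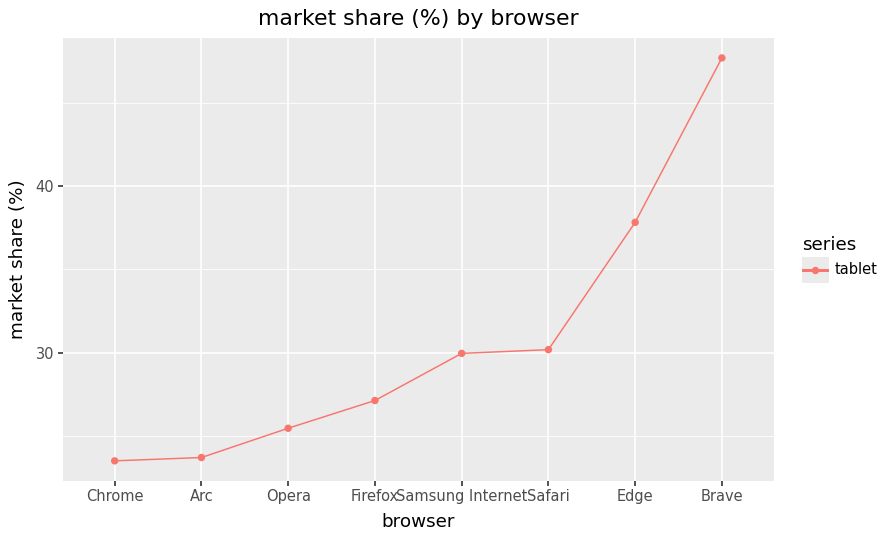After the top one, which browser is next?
Top 3: Brave ≈ 50, Edge ≈ 40, Safari ≈ 30.

Edge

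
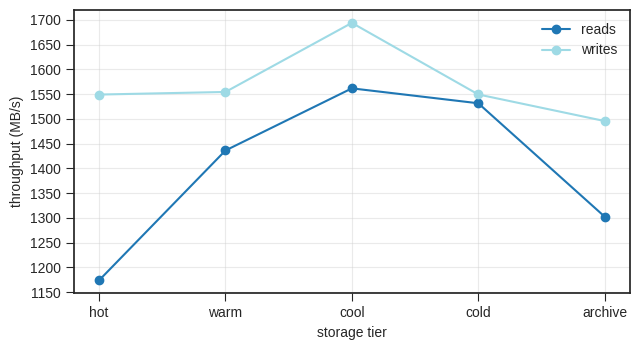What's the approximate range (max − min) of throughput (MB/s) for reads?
≈ 400

Max cool ≈ 1550, min hot ≈ 1150; range ≈ 400.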